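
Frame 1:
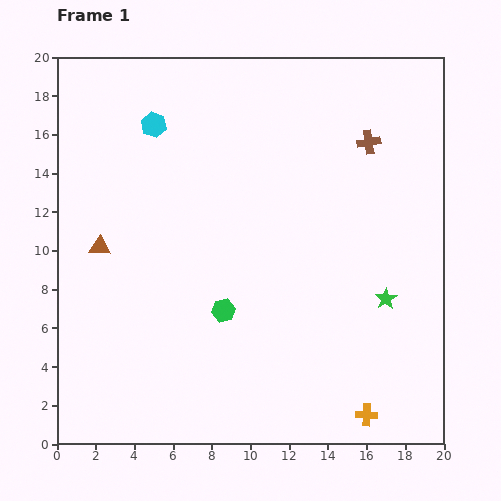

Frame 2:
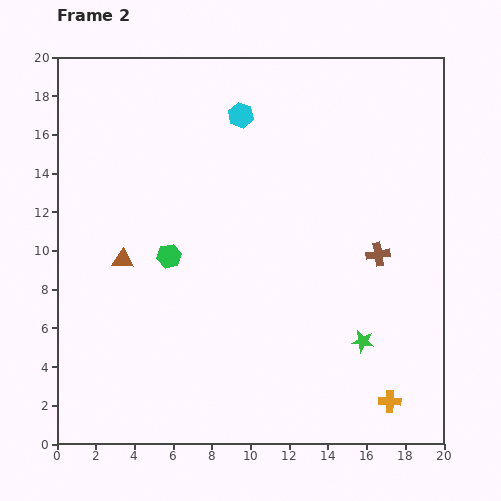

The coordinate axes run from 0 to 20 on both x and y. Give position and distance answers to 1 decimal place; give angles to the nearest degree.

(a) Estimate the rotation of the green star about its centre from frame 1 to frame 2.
30° counter-clockwise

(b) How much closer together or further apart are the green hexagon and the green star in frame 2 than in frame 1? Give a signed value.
+2.5

Distance in frame 1: 8.4. Distance in frame 2: 10.9.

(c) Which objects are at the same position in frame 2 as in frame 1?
none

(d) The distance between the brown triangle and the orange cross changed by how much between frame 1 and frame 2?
-0.7

Distance in frame 1: 16.3. Distance in frame 2: 15.6.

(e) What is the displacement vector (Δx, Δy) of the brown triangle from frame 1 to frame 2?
(1.2, -0.7)

The brown triangle was at (2.2, 10.2) in frame 1 and (3.4, 9.5) in frame 2.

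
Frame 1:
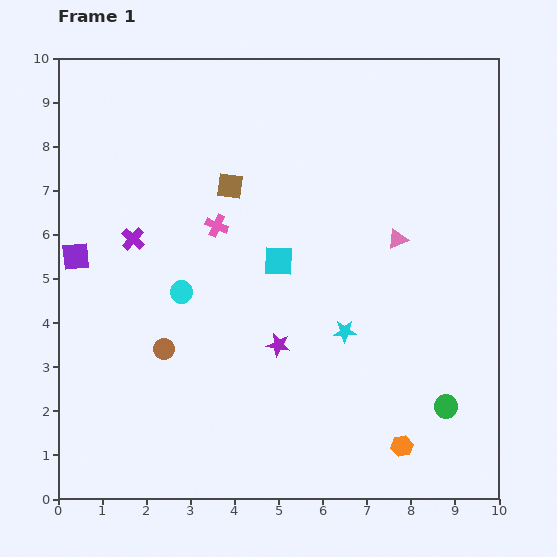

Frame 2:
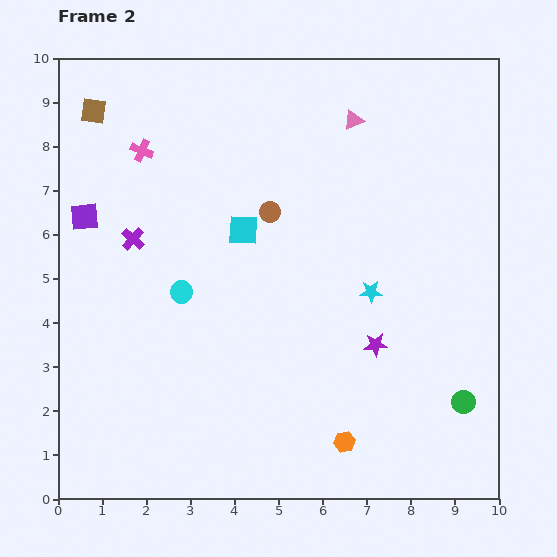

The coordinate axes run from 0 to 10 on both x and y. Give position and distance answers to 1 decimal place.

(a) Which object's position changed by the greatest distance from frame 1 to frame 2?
the brown circle

(moved 3.9; next 3.5)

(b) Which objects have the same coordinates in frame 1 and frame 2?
the cyan circle, the purple cross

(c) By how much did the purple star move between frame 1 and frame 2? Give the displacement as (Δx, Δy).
(2.2, 0.0)

The purple star was at (5.0, 3.5) in frame 1 and (7.2, 3.5) in frame 2.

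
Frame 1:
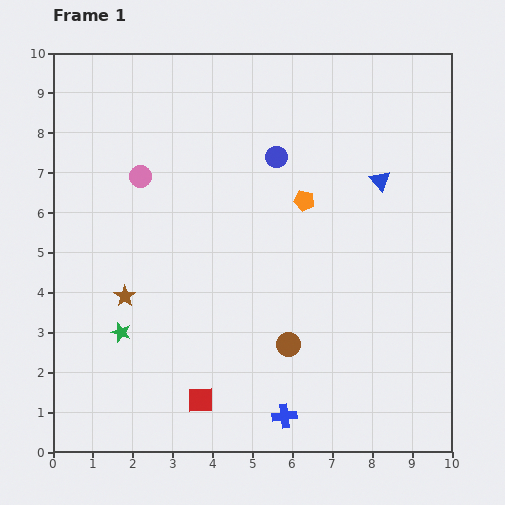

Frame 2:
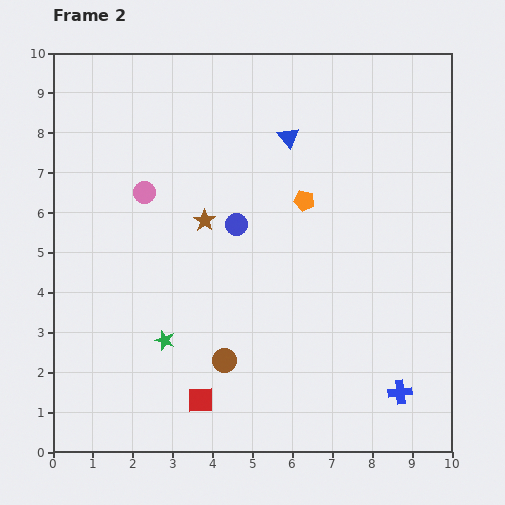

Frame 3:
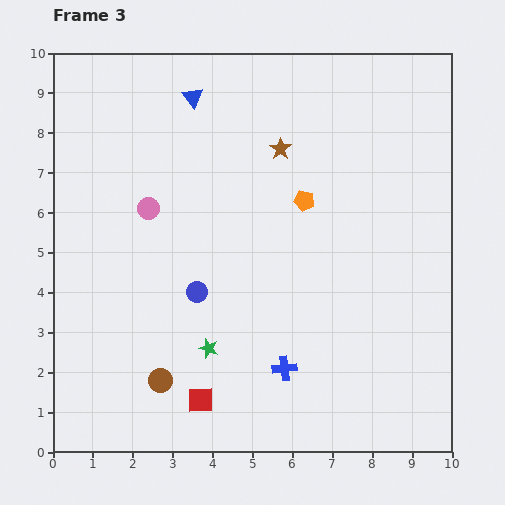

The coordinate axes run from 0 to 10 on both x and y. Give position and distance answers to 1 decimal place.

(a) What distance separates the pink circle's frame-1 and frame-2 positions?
0.4

The pink circle moved from (2.2, 6.9) to (2.3, 6.5), a distance of √(0.1² + 0.4²) ≈ 0.4.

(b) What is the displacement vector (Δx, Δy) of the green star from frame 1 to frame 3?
(2.2, -0.4)

The green star was at (1.7, 3.0) in frame 1 and (3.9, 2.6) in frame 3.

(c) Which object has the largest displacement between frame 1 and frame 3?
the brown star

(moved 5.4; next 5.1)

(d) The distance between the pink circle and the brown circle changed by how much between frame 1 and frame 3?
-1.3

Distance in frame 1: 5.6. Distance in frame 3: 4.3.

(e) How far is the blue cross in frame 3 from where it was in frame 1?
1.2

The blue cross moved from (5.8, 0.9) to (5.8, 2.1), a distance of √(0.0² + 1.2²) ≈ 1.2.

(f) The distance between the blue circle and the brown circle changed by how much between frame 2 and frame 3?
-1.0

Distance in frame 2: 3.4. Distance in frame 3: 2.4.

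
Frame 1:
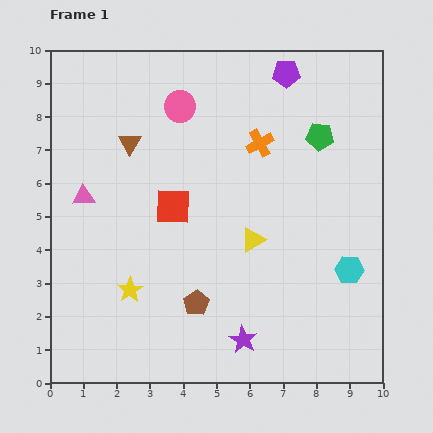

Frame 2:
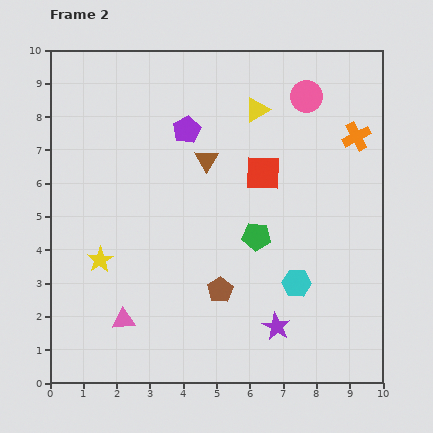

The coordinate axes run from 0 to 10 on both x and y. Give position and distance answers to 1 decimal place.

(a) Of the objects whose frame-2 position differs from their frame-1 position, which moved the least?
the brown pentagon

(moved 0.8)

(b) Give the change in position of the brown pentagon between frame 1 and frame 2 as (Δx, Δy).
(0.7, 0.4)

The brown pentagon was at (4.4, 2.4) in frame 1 and (5.1, 2.8) in frame 2.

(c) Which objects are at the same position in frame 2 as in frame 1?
none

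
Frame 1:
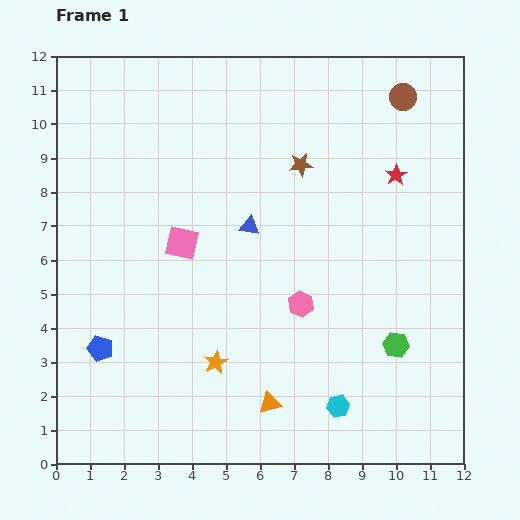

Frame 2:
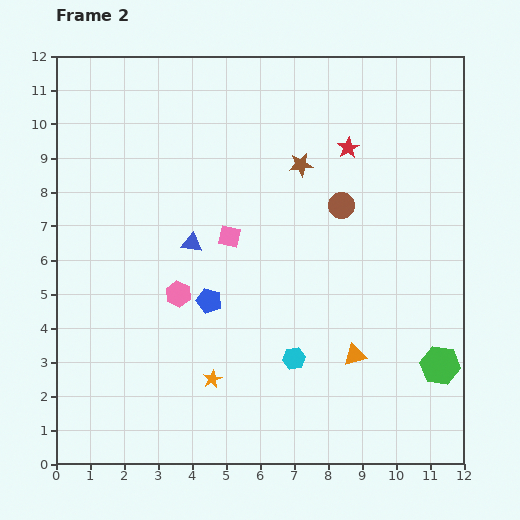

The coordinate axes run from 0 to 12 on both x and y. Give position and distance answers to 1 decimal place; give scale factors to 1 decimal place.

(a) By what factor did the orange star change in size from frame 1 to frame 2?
0.8×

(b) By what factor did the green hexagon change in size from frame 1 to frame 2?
1.5×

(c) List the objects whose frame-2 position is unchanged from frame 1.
the brown star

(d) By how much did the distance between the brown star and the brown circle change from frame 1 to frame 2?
-1.9

Distance in frame 1: 3.6. Distance in frame 2: 1.7.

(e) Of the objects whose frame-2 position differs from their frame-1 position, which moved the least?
the orange star

(moved 0.5)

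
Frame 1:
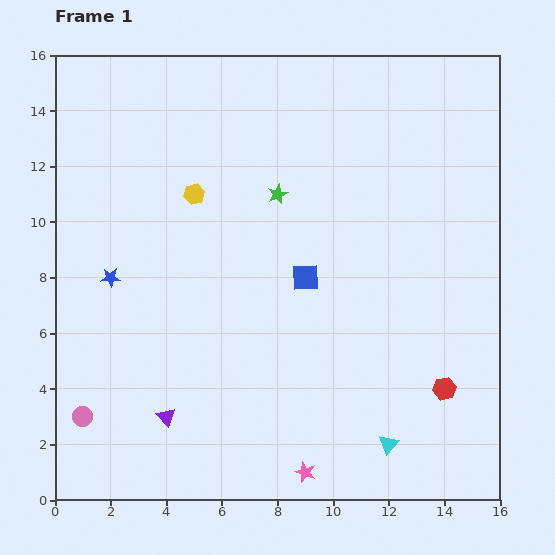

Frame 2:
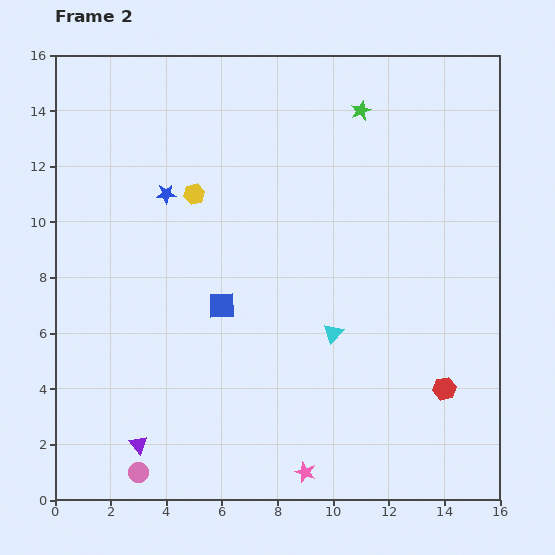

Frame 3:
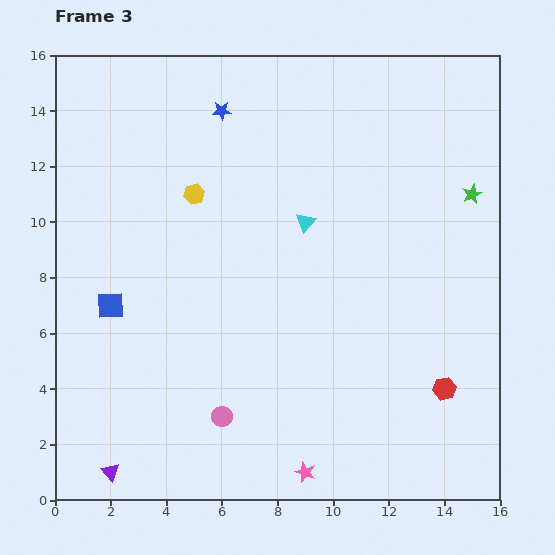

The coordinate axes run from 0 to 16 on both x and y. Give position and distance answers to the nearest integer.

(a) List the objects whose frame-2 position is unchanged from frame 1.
the yellow hexagon, the pink star, the red hexagon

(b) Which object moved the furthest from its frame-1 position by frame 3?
the cyan triangle

(moved 9; next 7)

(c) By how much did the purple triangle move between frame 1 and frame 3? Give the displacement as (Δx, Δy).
(-2, -2)

The purple triangle was at (4, 3) in frame 1 and (2, 1) in frame 3.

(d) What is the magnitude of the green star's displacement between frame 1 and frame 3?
7

The green star moved from (8, 11) to (15, 11), a distance of √(7² + 0²) ≈ 7.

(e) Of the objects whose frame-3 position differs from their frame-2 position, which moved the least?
the purple triangle

(moved 1)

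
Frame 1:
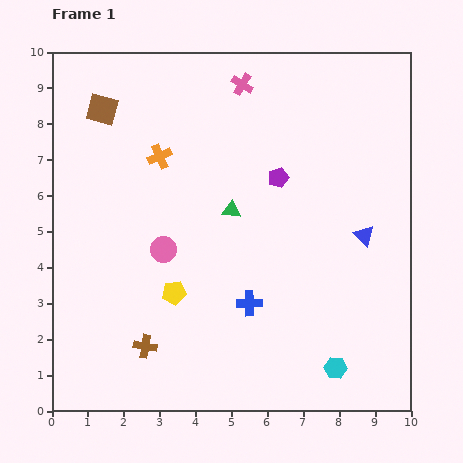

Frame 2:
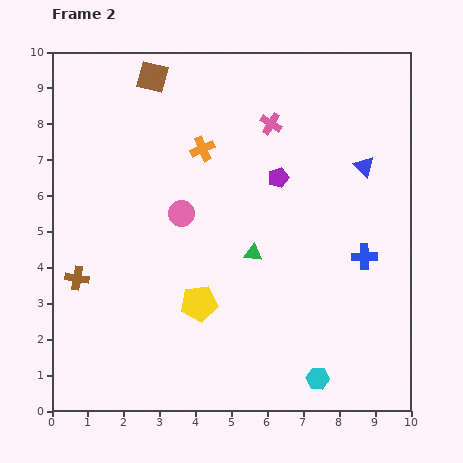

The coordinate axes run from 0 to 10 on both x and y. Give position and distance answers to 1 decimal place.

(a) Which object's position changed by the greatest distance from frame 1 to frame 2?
the blue cross

(moved 3.5; next 2.7)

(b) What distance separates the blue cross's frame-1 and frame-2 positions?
3.5

The blue cross moved from (5.5, 3.0) to (8.7, 4.3), a distance of √(3.2² + 1.3²) ≈ 3.5.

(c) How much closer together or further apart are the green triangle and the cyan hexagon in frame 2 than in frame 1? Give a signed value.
-1.4

Distance in frame 1: 5.3. Distance in frame 2: 3.9.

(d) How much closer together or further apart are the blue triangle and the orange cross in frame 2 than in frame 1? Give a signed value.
-1.6

Distance in frame 1: 6.1. Distance in frame 2: 4.5.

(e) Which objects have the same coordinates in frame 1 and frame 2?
the purple pentagon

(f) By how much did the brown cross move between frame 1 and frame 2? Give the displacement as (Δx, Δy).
(-1.9, 1.9)

The brown cross was at (2.6, 1.8) in frame 1 and (0.7, 3.7) in frame 2.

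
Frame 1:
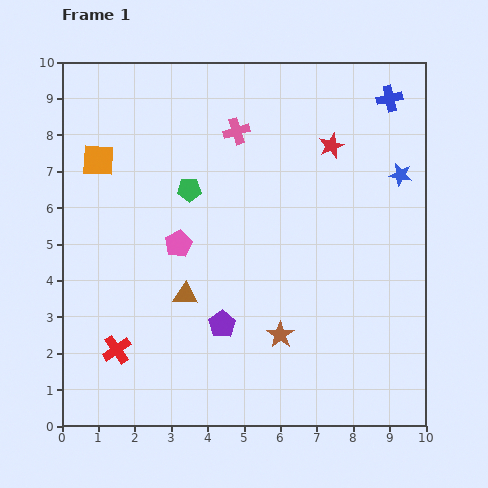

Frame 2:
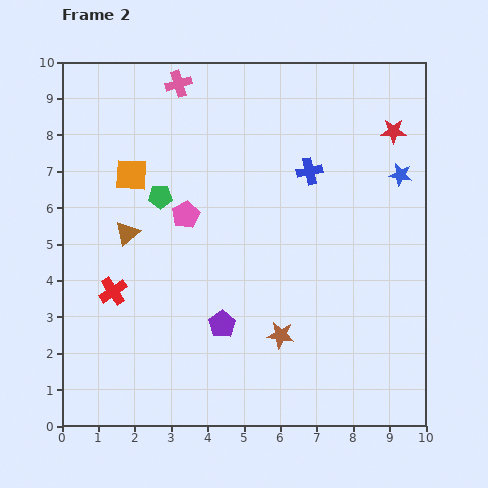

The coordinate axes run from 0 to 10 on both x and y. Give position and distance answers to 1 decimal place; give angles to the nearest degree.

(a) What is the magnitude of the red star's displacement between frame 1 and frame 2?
1.7

The red star moved from (7.4, 7.7) to (9.1, 8.1), a distance of √(1.7² + 0.4²) ≈ 1.7.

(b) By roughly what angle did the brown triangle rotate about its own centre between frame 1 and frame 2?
44° counter-clockwise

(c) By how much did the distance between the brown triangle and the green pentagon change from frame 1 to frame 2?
-1.6

Distance in frame 1: 2.9. Distance in frame 2: 1.3.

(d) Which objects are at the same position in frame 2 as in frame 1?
the purple pentagon, the blue star, the brown star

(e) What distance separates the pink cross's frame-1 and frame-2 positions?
2.1

The pink cross moved from (4.8, 8.1) to (3.2, 9.4), a distance of √(1.6² + 1.3²) ≈ 2.1.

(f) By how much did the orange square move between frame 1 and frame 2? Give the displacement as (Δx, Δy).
(0.9, -0.4)

The orange square was at (1.0, 7.3) in frame 1 and (1.9, 6.9) in frame 2.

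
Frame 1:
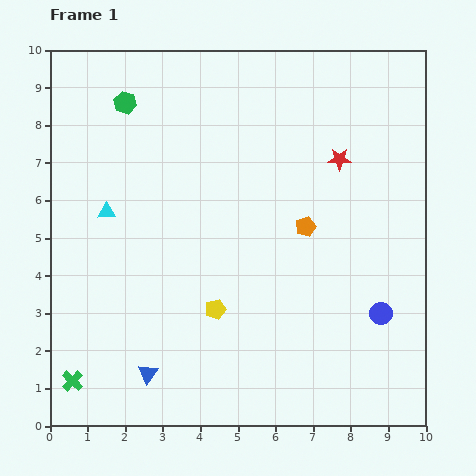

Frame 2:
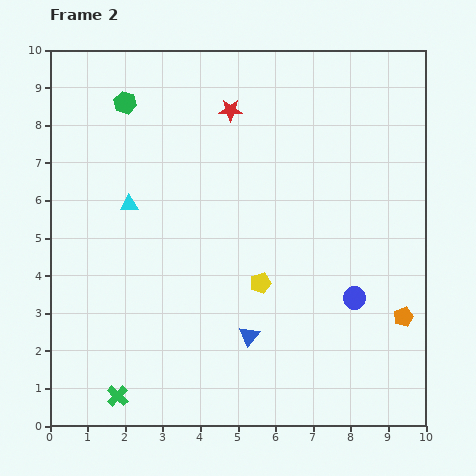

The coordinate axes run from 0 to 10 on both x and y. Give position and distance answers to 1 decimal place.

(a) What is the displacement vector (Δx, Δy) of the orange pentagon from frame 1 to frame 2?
(2.6, -2.4)

The orange pentagon was at (6.8, 5.3) in frame 1 and (9.4, 2.9) in frame 2.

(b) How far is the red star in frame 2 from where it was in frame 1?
3.2

The red star moved from (7.7, 7.1) to (4.8, 8.4), a distance of √(2.9² + 1.3²) ≈ 3.2.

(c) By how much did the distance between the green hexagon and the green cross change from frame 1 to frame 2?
+0.3

Distance in frame 1: 7.5. Distance in frame 2: 7.8.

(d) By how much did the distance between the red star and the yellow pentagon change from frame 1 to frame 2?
-0.5

Distance in frame 1: 5.2. Distance in frame 2: 4.7.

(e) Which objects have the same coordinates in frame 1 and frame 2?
the green hexagon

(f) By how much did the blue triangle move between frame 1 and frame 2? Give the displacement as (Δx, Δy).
(2.7, 1.0)

The blue triangle was at (2.6, 1.4) in frame 1 and (5.3, 2.4) in frame 2.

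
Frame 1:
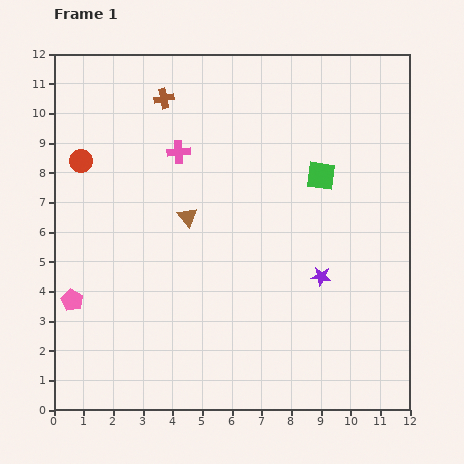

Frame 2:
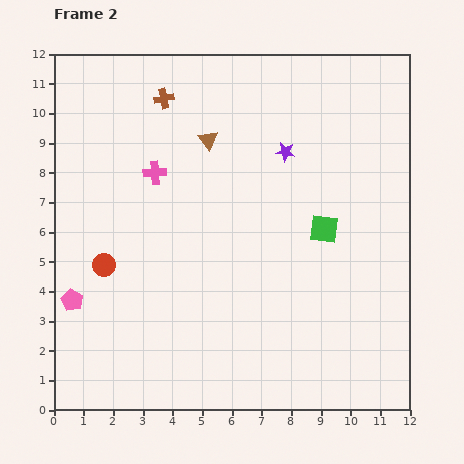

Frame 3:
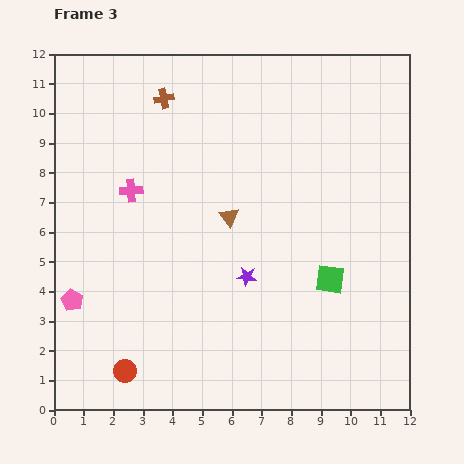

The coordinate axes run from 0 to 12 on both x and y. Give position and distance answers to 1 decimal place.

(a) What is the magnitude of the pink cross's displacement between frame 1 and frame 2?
1.1

The pink cross moved from (4.2, 8.7) to (3.4, 8.0), a distance of √(0.8² + 0.7²) ≈ 1.1.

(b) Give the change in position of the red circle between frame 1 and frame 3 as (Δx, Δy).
(1.5, -7.1)

The red circle was at (0.9, 8.4) in frame 1 and (2.4, 1.3) in frame 3.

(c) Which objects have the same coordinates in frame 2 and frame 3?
the pink pentagon, the brown cross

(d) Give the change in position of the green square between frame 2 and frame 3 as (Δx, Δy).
(0.2, -1.7)

The green square was at (9.1, 6.1) in frame 2 and (9.3, 4.4) in frame 3.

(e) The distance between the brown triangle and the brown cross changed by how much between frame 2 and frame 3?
+2.5

Distance in frame 2: 2.1. Distance in frame 3: 4.6.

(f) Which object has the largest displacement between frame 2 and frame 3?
the purple star

(moved 4.4; next 3.7)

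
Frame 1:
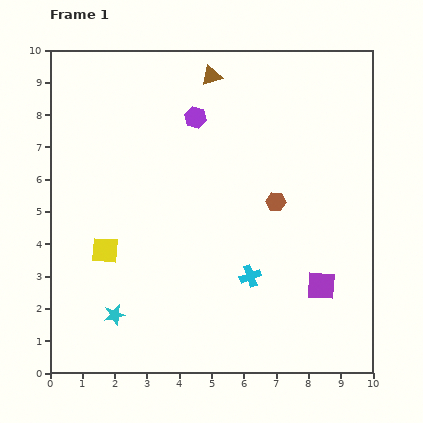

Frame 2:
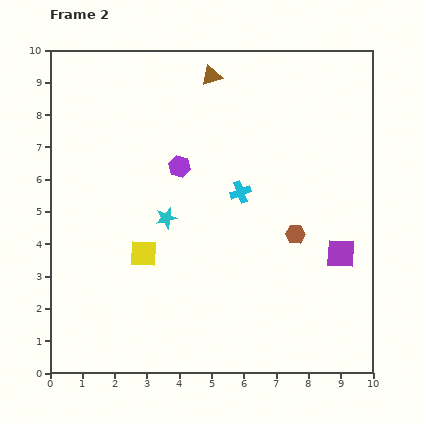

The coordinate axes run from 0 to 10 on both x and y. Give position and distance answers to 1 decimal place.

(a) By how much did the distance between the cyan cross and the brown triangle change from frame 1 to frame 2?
-2.6

Distance in frame 1: 6.3. Distance in frame 2: 3.7.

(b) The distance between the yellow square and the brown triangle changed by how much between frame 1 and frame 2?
-0.4

Distance in frame 1: 6.3. Distance in frame 2: 5.9.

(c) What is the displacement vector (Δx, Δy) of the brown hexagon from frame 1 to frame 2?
(0.6, -1.0)

The brown hexagon was at (7.0, 5.3) in frame 1 and (7.6, 4.3) in frame 2.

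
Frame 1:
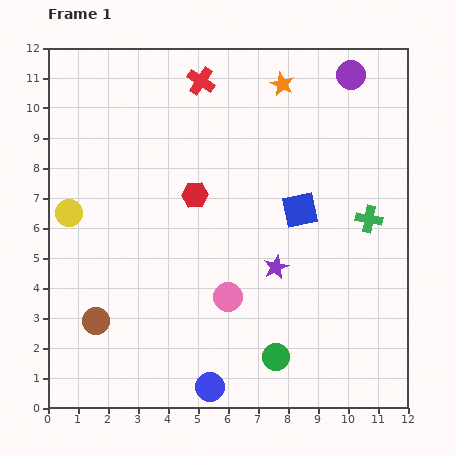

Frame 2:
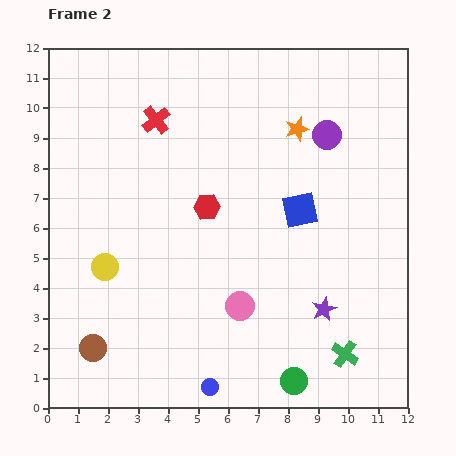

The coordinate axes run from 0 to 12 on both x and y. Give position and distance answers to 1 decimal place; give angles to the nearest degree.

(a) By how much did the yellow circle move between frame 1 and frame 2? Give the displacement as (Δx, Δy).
(1.2, -1.8)

The yellow circle was at (0.7, 6.5) in frame 1 and (1.9, 4.7) in frame 2.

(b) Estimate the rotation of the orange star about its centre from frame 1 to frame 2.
31° clockwise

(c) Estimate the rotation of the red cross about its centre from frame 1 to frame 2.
19° clockwise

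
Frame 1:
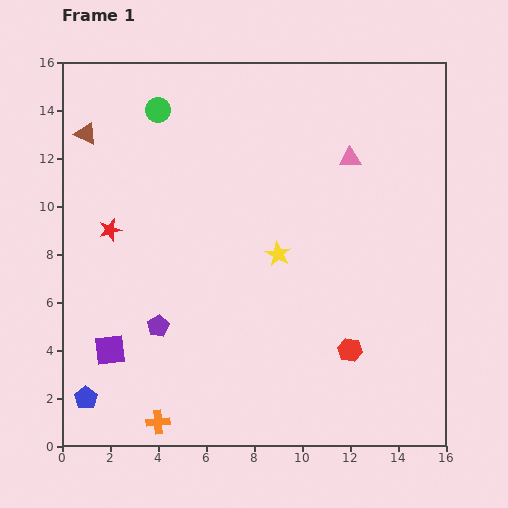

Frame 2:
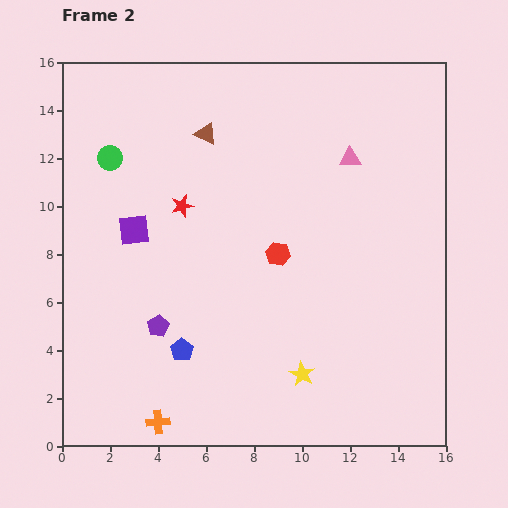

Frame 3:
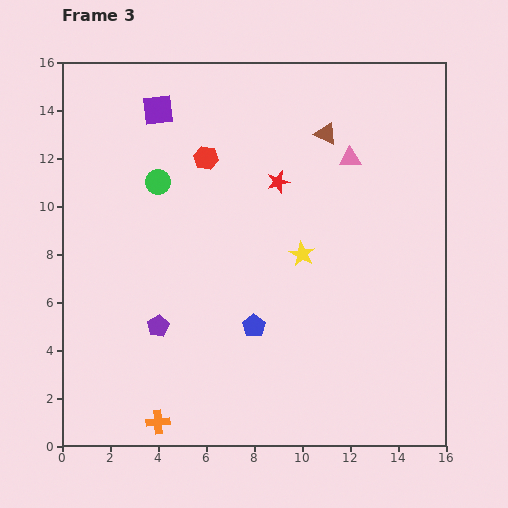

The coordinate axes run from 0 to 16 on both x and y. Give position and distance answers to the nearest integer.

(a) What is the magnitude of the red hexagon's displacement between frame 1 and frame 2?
5

The red hexagon moved from (12, 4) to (9, 8), a distance of √(3² + 4²) ≈ 5.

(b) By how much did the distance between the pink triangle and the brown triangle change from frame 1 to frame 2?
-5

Distance in frame 1: 11. Distance in frame 2: 6.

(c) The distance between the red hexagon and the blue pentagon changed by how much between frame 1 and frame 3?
-4

Distance in frame 1: 11. Distance in frame 3: 7.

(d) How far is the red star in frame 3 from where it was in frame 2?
4

The red star moved from (5, 10) to (9, 11), a distance of √(4² + 1²) ≈ 4.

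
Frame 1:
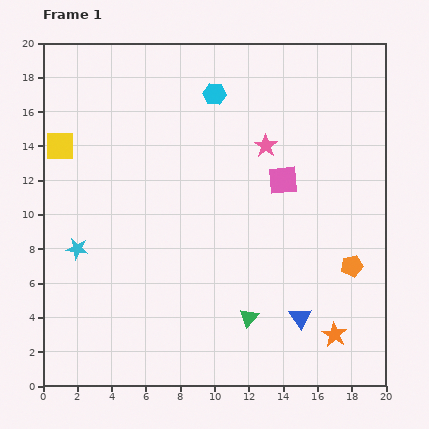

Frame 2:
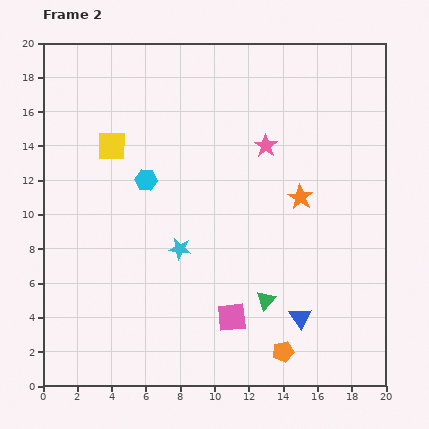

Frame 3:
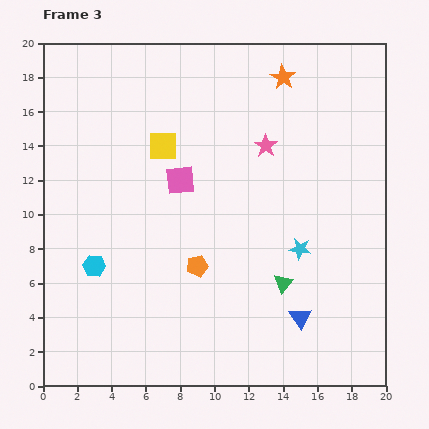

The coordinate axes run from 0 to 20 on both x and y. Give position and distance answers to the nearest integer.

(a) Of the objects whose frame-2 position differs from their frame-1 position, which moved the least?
the green triangle

(moved 1)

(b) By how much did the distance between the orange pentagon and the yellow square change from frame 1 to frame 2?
-2

Distance in frame 1: 18. Distance in frame 2: 16.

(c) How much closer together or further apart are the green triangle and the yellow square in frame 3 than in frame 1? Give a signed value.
-4

Distance in frame 1: 15. Distance in frame 3: 11.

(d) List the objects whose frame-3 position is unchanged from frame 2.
the pink star, the blue triangle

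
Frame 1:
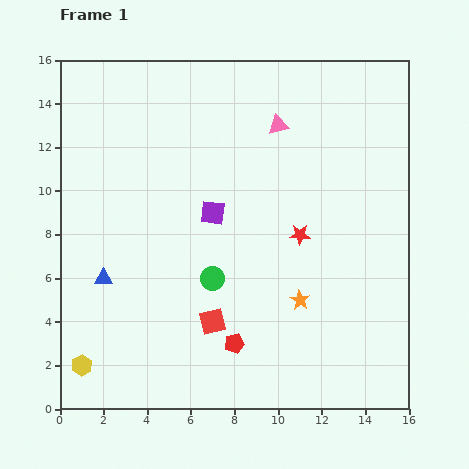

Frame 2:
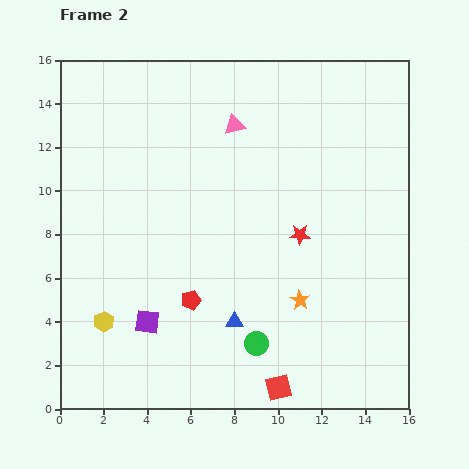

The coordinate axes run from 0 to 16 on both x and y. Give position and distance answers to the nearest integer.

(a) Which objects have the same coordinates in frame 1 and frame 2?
the orange star, the red star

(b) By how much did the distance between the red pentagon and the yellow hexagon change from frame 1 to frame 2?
-3

Distance in frame 1: 7. Distance in frame 2: 4.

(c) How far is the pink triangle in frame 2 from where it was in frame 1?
2

The pink triangle moved from (10, 13) to (8, 13), a distance of √(2² + 0²) ≈ 2.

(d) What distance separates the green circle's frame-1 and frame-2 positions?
4

The green circle moved from (7, 6) to (9, 3), a distance of √(2² + 3²) ≈ 4.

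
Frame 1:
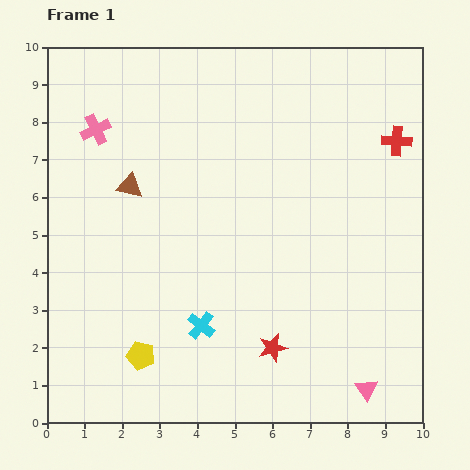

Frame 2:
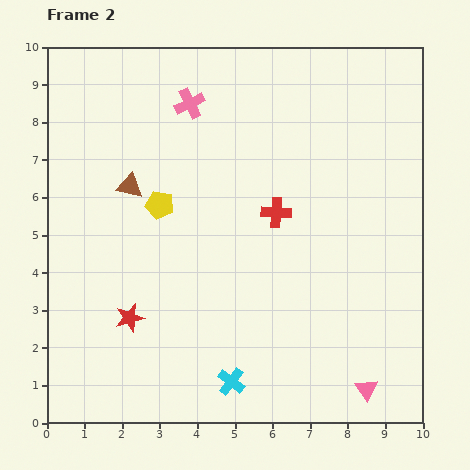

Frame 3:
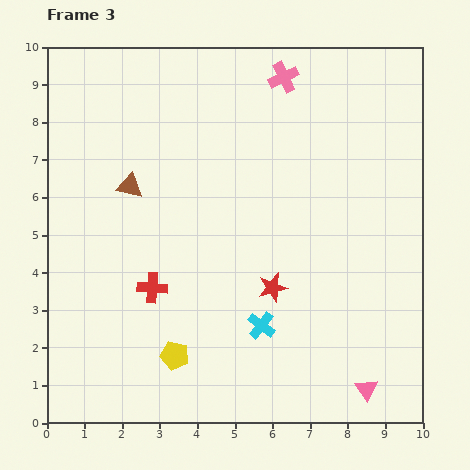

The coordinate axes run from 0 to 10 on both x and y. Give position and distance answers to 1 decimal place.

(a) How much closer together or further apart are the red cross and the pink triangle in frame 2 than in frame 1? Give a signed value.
-1.3

Distance in frame 1: 6.6. Distance in frame 2: 5.3.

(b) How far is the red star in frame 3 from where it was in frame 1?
1.6

The red star moved from (6.0, 2.0) to (6.0, 3.6), a distance of √(0.0² + 1.6²) ≈ 1.6.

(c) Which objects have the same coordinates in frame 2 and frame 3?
the brown triangle, the pink triangle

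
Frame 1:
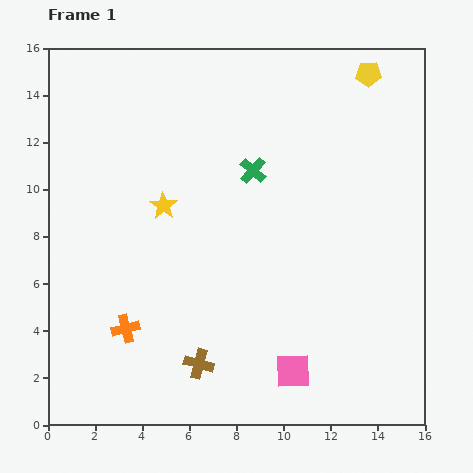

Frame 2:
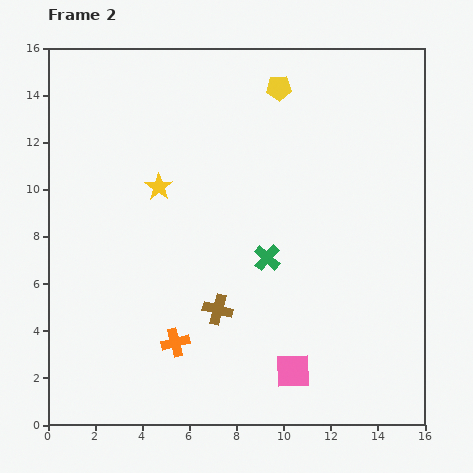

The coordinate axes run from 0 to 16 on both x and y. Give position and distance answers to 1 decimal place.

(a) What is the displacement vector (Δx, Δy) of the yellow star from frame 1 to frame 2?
(-0.2, 0.8)

The yellow star was at (4.9, 9.3) in frame 1 and (4.7, 10.1) in frame 2.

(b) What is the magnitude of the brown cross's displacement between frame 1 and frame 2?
2.4

The brown cross moved from (6.4, 2.6) to (7.2, 4.9), a distance of √(0.8² + 2.3²) ≈ 2.4.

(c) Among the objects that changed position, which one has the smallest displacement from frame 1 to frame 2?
the yellow star

(moved 0.8)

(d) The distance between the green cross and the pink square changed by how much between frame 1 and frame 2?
-3.8

Distance in frame 1: 8.7. Distance in frame 2: 4.9.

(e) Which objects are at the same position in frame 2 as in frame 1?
the pink square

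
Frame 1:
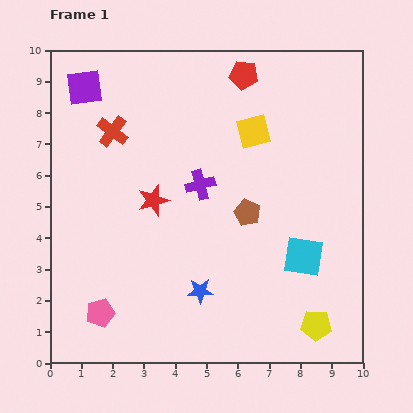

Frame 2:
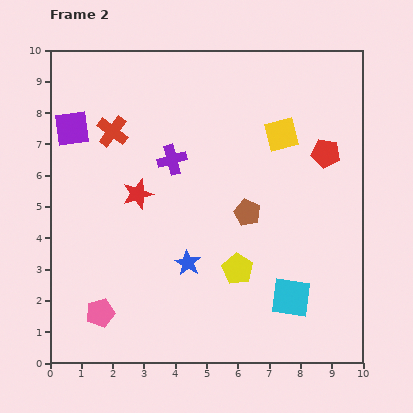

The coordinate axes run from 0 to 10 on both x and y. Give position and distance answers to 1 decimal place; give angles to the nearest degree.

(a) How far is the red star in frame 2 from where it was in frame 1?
0.5

The red star moved from (3.3, 5.2) to (2.8, 5.4), a distance of √(0.5² + 0.2²) ≈ 0.5.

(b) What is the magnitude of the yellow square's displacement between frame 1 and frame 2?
0.9

The yellow square moved from (6.5, 7.4) to (7.4, 7.3), a distance of √(0.9² + 0.1²) ≈ 0.9.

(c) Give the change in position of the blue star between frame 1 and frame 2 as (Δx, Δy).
(-0.4, 0.9)

The blue star was at (4.8, 2.3) in frame 1 and (4.4, 3.2) in frame 2.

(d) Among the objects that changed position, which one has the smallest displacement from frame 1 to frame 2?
the red star

(moved 0.5)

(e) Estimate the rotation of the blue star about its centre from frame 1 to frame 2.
31° clockwise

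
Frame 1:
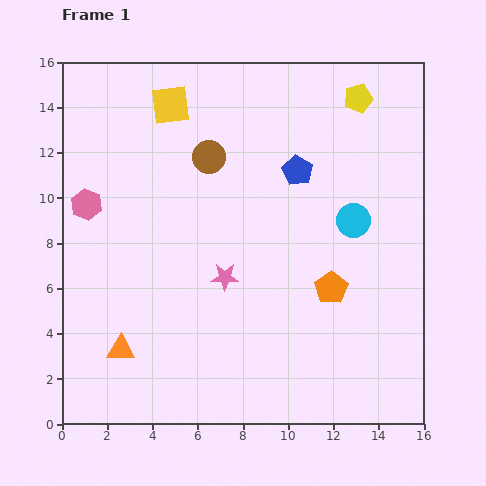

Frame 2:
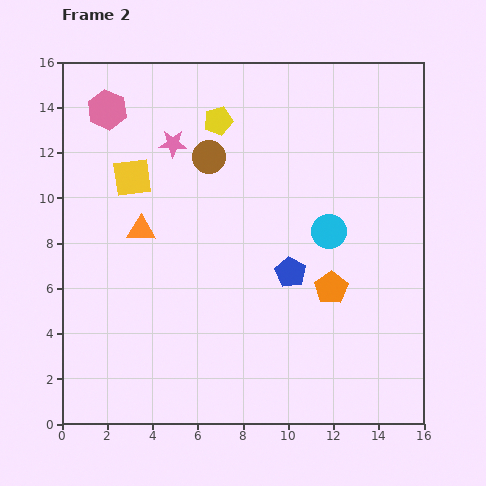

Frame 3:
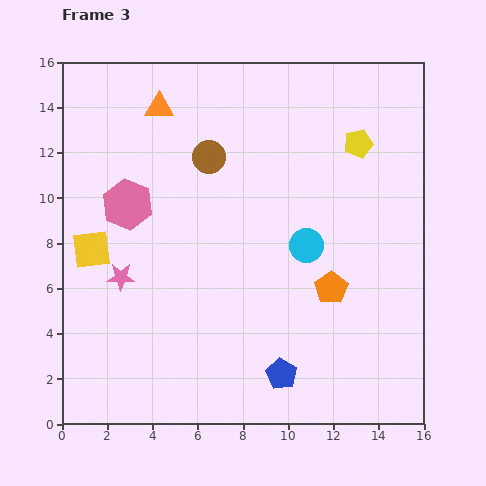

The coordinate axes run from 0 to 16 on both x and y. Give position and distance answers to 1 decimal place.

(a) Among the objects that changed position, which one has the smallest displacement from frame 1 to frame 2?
the cyan circle

(moved 1.2)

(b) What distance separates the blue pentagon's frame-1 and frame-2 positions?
4.5

The blue pentagon moved from (10.4, 11.2) to (10.1, 6.7), a distance of √(0.3² + 4.5²) ≈ 4.5.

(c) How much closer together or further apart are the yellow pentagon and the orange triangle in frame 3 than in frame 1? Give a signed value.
-6.4

Distance in frame 1: 15.3. Distance in frame 3: 8.9.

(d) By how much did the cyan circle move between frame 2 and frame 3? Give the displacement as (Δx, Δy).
(-1.0, -0.6)

The cyan circle was at (11.8, 8.5) in frame 2 and (10.8, 7.9) in frame 3.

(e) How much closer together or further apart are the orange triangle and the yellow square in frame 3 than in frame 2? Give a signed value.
+4.7

Distance in frame 2: 2.3. Distance in frame 3: 7.0.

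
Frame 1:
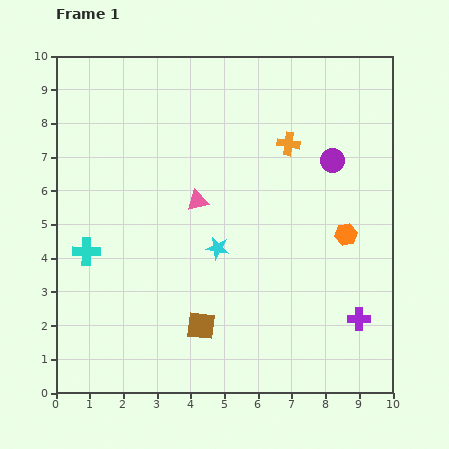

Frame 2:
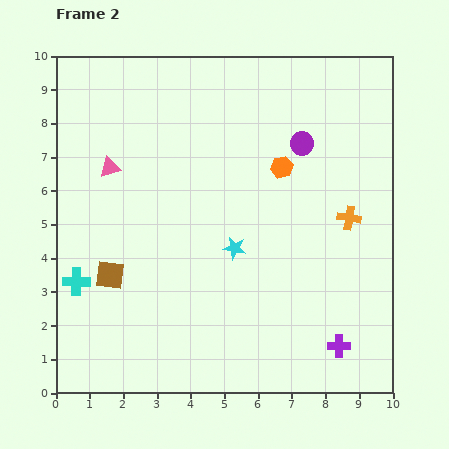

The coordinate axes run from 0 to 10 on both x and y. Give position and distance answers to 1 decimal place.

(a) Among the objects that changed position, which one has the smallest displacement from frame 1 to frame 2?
the cyan star

(moved 0.5)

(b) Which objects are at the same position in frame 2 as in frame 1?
none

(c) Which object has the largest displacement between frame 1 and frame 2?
the brown square

(moved 3.1; next 2.8)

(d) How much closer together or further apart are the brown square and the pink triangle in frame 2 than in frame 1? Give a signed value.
-0.5

Distance in frame 1: 3.7. Distance in frame 2: 3.2.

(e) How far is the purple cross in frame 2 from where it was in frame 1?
1.0

The purple cross moved from (9.0, 2.2) to (8.4, 1.4), a distance of √(0.6² + 0.8²) ≈ 1.0.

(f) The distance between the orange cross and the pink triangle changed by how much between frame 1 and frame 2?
+4.1

Distance in frame 1: 3.2. Distance in frame 2: 7.3.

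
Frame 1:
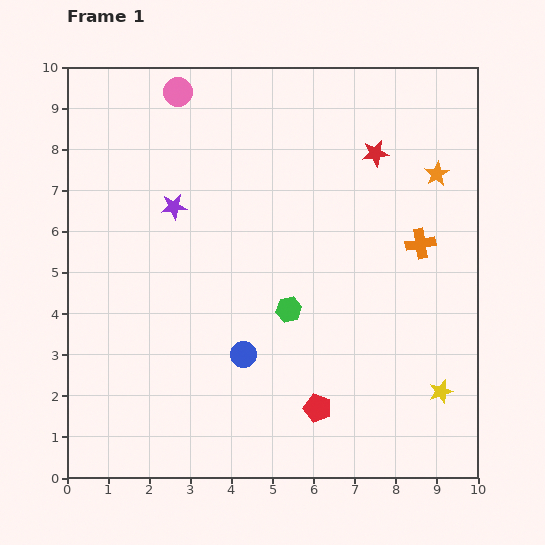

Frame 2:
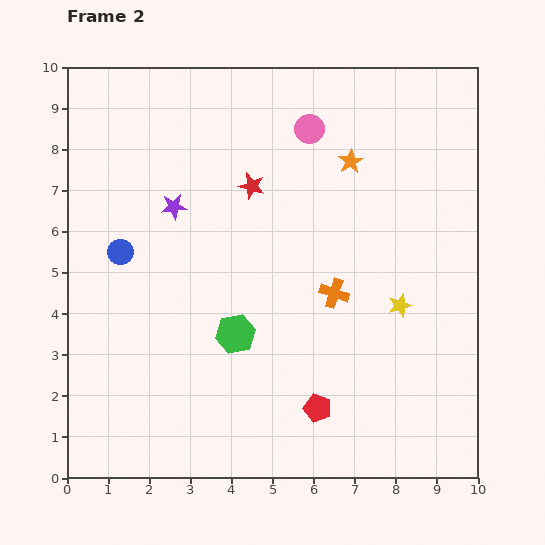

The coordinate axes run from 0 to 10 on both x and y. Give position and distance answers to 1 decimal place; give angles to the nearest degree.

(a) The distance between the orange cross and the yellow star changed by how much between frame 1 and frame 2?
-2.0

Distance in frame 1: 3.6. Distance in frame 2: 1.6.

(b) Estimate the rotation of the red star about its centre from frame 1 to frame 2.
25° clockwise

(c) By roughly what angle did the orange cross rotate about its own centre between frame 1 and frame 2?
29° clockwise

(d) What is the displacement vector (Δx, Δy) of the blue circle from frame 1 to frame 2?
(-3.0, 2.5)

The blue circle was at (4.3, 3.0) in frame 1 and (1.3, 5.5) in frame 2.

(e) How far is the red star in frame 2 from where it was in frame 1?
3.1

The red star moved from (7.5, 7.9) to (4.5, 7.1), a distance of √(3.0² + 0.8²) ≈ 3.1.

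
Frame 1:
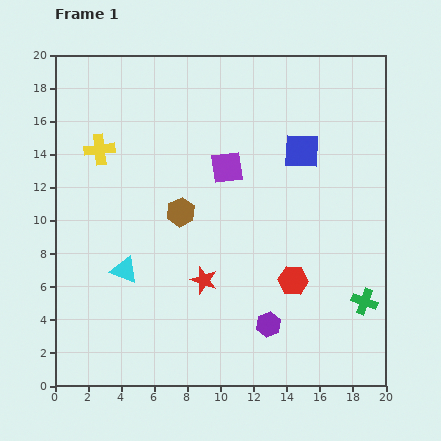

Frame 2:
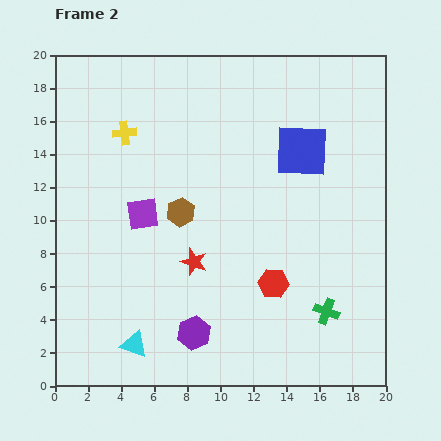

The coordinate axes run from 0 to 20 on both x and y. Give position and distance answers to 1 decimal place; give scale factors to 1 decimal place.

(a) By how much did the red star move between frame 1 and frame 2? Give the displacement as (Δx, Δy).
(-0.6, 1.1)

The red star was at (9.0, 6.4) in frame 1 and (8.4, 7.5) in frame 2.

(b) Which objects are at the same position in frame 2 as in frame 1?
the brown hexagon, the blue square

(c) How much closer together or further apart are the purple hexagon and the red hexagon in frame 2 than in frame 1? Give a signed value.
+2.6

Distance in frame 1: 3.1. Distance in frame 2: 5.7.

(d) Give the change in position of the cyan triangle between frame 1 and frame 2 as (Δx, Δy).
(0.6, -4.5)

The cyan triangle was at (4.2, 7.0) in frame 1 and (4.8, 2.5) in frame 2.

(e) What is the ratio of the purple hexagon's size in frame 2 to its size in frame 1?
1.3×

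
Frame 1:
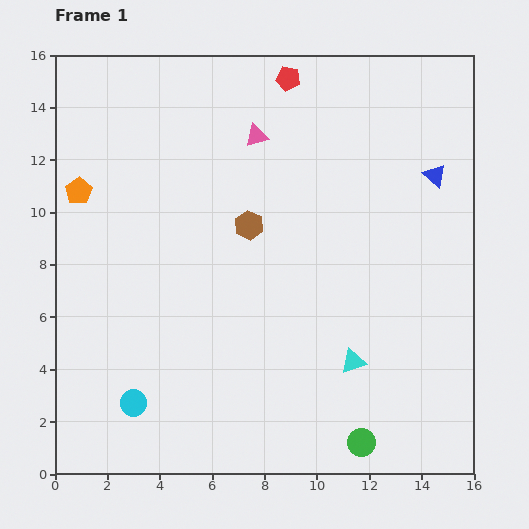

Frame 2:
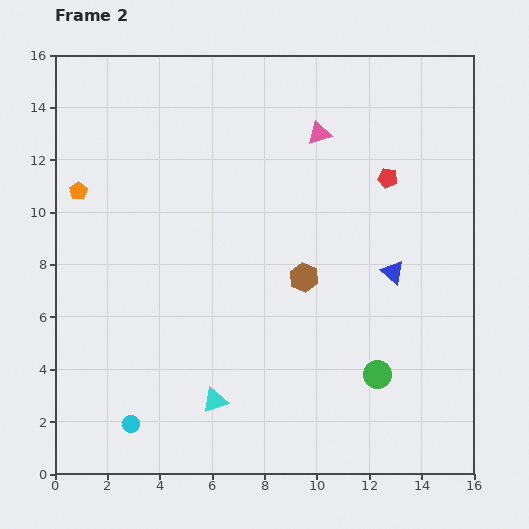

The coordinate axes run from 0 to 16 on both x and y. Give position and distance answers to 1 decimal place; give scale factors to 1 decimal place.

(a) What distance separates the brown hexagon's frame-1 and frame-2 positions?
2.9

The brown hexagon moved from (7.4, 9.5) to (9.5, 7.5), a distance of √(2.1² + 2.0²) ≈ 2.9.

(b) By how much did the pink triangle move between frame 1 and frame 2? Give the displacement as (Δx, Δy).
(2.4, 0.1)

The pink triangle was at (7.7, 12.9) in frame 1 and (10.1, 13.0) in frame 2.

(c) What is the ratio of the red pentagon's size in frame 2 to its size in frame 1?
0.8×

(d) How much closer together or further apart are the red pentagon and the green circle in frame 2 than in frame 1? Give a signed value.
-6.7

Distance in frame 1: 14.2. Distance in frame 2: 7.5.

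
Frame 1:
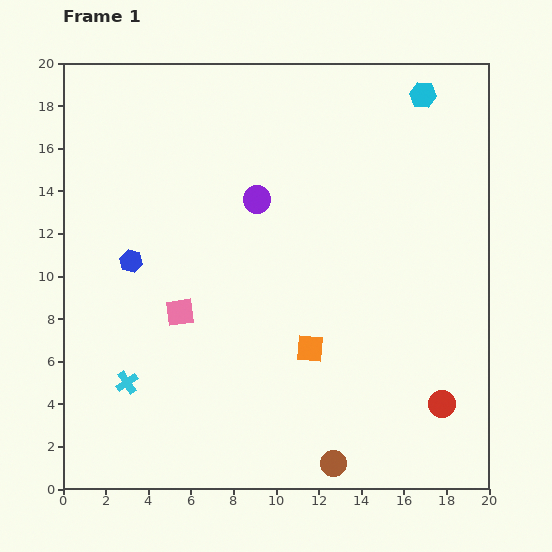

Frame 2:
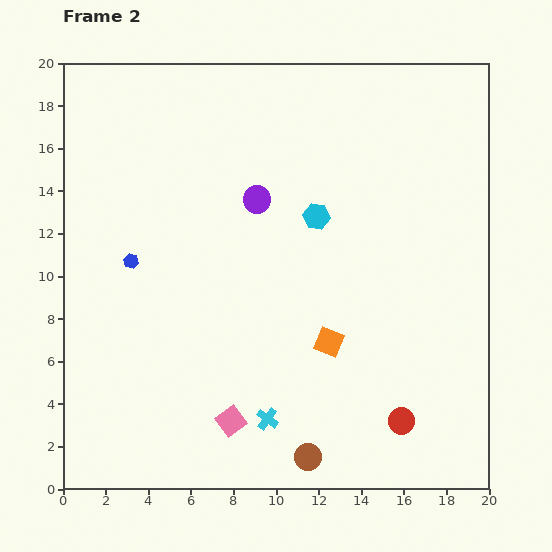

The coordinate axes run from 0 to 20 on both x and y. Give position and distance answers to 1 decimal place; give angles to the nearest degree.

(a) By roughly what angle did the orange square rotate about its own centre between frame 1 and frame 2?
17° clockwise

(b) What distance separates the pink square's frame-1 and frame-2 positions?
5.6

The pink square moved from (5.5, 8.3) to (7.9, 3.2), a distance of √(2.4² + 5.1²) ≈ 5.6.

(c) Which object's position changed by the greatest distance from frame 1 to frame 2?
the cyan hexagon

(moved 7.6; next 6.8)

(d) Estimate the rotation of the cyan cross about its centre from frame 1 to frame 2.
21° counter-clockwise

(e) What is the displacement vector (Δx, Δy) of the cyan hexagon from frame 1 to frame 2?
(-5.0, -5.7)

The cyan hexagon was at (16.9, 18.5) in frame 1 and (11.9, 12.8) in frame 2.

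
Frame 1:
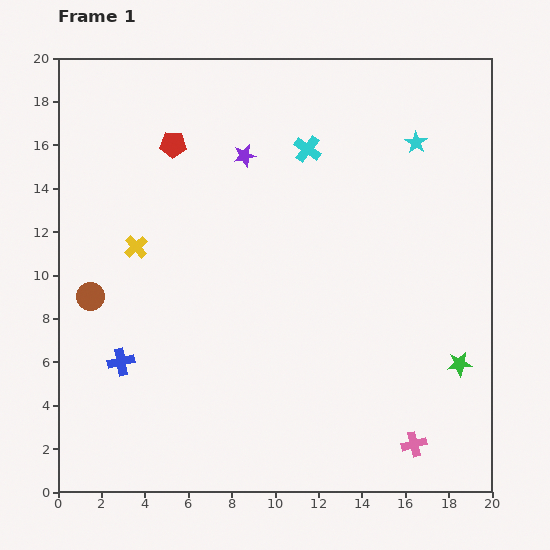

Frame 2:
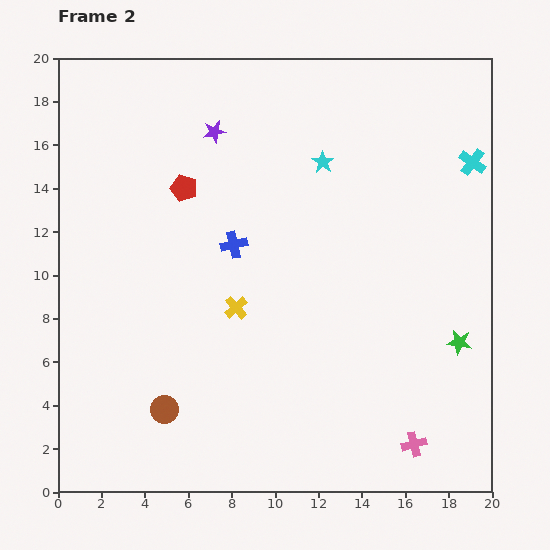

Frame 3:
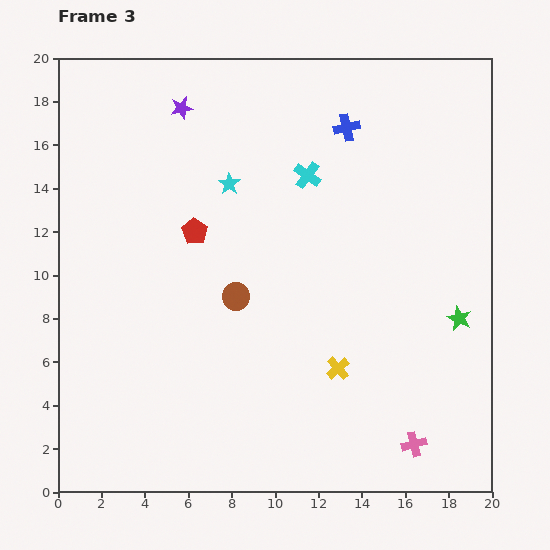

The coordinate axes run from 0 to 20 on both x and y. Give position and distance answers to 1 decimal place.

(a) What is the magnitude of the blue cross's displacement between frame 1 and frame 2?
7.5

The blue cross moved from (2.9, 6.0) to (8.1, 11.4), a distance of √(5.2² + 5.4²) ≈ 7.5.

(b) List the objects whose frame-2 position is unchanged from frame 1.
the pink cross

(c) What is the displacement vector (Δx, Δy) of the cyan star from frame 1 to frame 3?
(-8.6, -1.9)

The cyan star was at (16.5, 16.1) in frame 1 and (7.9, 14.2) in frame 3.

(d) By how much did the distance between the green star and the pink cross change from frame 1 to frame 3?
+1.9

Distance in frame 1: 4.3. Distance in frame 3: 6.2.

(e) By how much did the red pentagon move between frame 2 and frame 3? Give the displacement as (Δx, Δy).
(0.5, -2.0)

The red pentagon was at (5.8, 14.0) in frame 2 and (6.3, 12.0) in frame 3.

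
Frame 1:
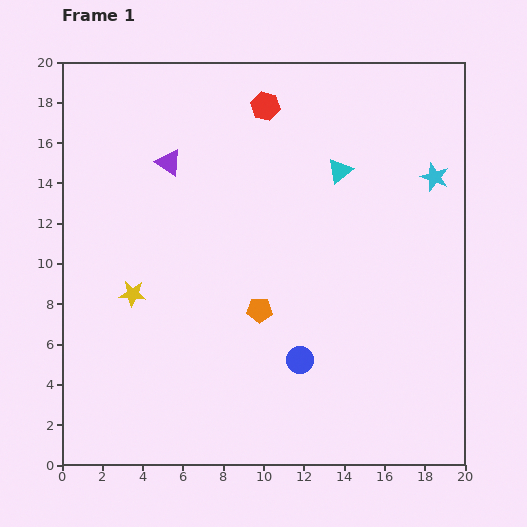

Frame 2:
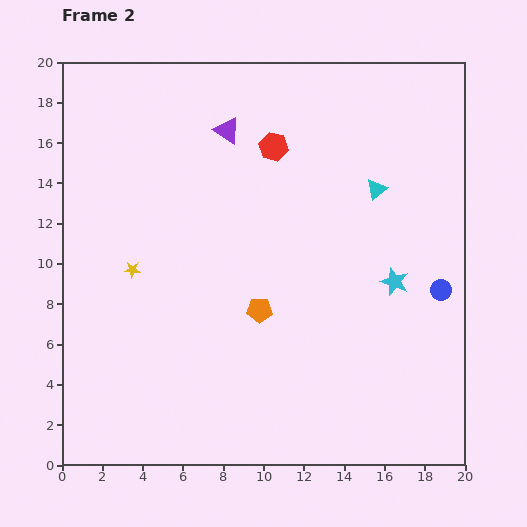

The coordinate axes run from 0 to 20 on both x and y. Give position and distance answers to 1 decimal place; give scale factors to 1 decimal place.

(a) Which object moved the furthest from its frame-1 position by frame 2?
the blue circle

(moved 7.8; next 5.6)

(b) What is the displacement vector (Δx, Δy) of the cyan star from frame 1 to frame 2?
(-2.0, -5.2)

The cyan star was at (18.5, 14.3) in frame 1 and (16.5, 9.1) in frame 2.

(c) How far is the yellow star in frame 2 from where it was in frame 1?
1.2

The yellow star moved from (3.5, 8.5) to (3.5, 9.7), a distance of √(0.0² + 1.2²) ≈ 1.2.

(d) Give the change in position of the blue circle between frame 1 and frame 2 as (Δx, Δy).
(7.0, 3.5)

The blue circle was at (11.8, 5.2) in frame 1 and (18.8, 8.7) in frame 2.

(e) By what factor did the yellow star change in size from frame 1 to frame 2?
0.6×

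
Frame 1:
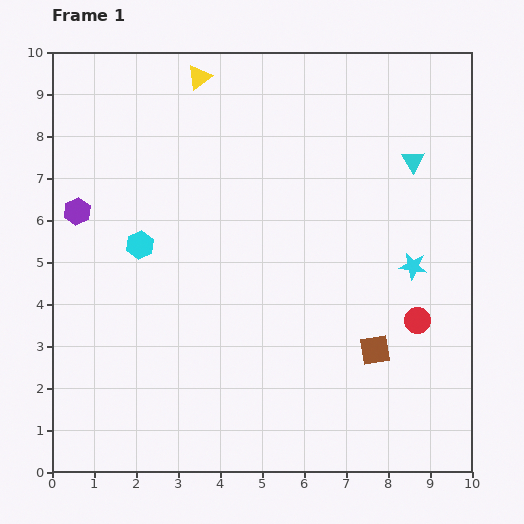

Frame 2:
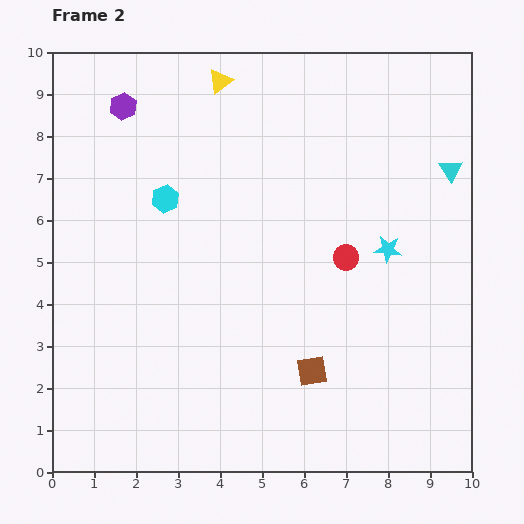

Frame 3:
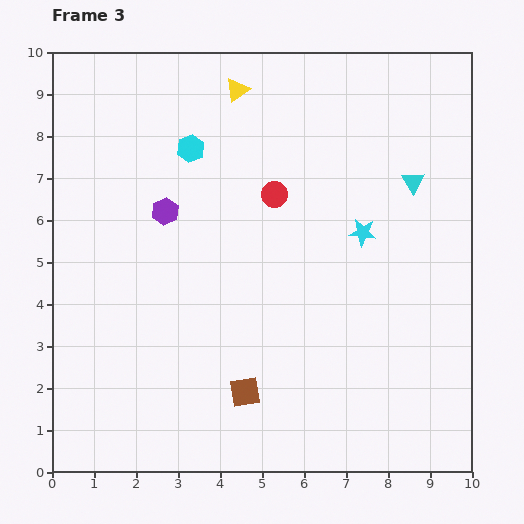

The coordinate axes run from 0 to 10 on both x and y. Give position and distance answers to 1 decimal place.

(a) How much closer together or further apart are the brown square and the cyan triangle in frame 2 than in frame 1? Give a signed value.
+1.2

Distance in frame 1: 4.6. Distance in frame 2: 5.8.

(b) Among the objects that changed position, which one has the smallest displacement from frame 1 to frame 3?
the cyan triangle

(moved 0.5)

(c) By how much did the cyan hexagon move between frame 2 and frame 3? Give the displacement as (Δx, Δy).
(0.6, 1.2)

The cyan hexagon was at (2.7, 6.5) in frame 2 and (3.3, 7.7) in frame 3.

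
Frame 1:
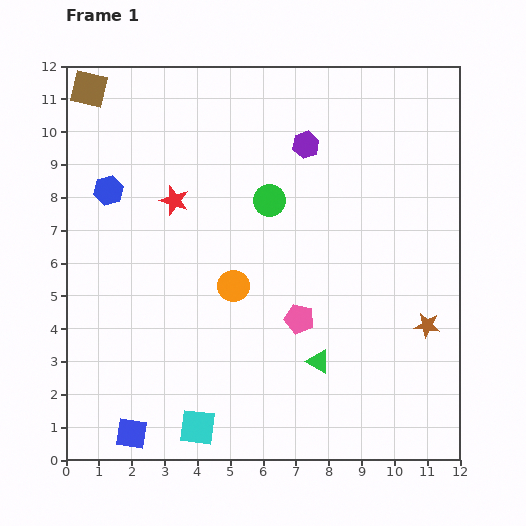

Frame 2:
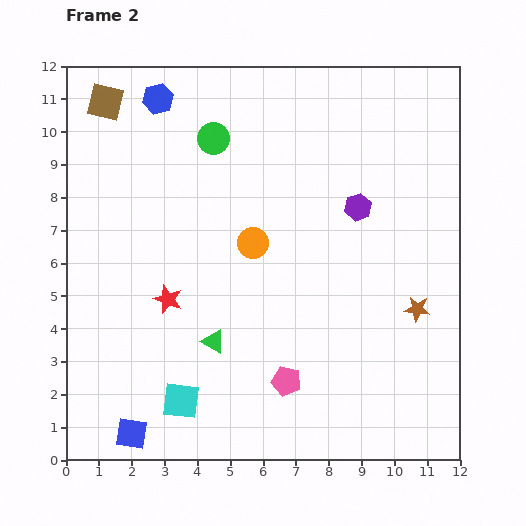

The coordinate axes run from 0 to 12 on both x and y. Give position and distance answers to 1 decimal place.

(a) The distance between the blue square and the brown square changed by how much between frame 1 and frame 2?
-0.5

Distance in frame 1: 10.6. Distance in frame 2: 10.1.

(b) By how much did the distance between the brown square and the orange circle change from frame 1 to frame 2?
-1.2

Distance in frame 1: 7.4. Distance in frame 2: 6.2.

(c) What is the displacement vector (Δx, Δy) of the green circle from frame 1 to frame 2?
(-1.7, 1.9)

The green circle was at (6.2, 7.9) in frame 1 and (4.5, 9.8) in frame 2.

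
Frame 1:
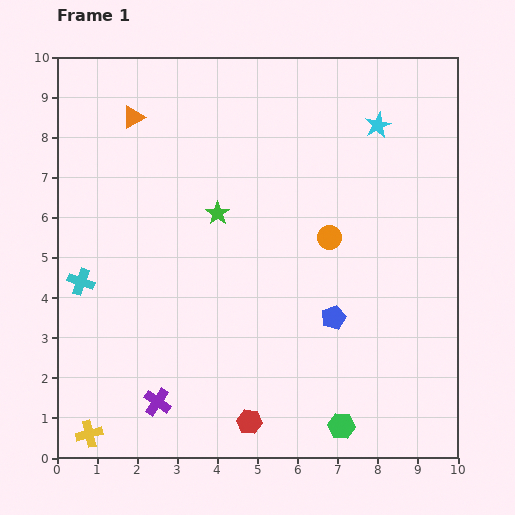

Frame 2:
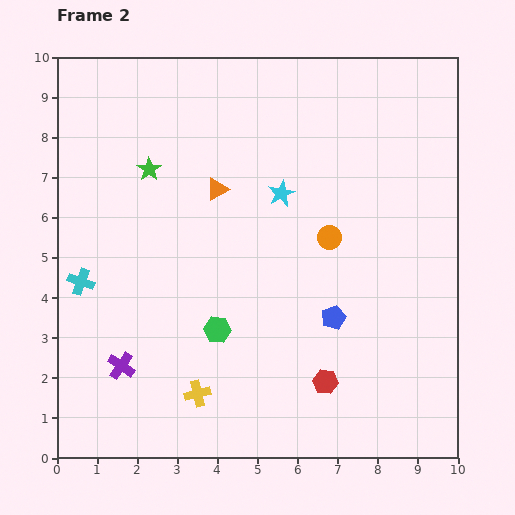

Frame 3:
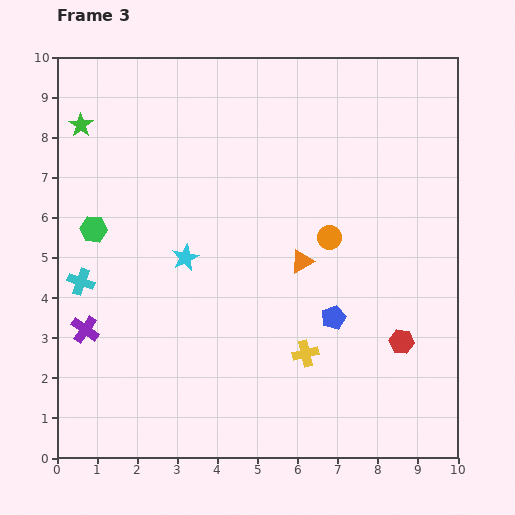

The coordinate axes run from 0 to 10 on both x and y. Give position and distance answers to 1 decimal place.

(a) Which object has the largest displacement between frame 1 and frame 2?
the green hexagon

(moved 3.9; next 2.9)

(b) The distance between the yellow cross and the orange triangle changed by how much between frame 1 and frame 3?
-5.7

Distance in frame 1: 8.0. Distance in frame 3: 2.3.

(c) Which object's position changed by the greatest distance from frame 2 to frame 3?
the green hexagon

(moved 4.0; next 2.9)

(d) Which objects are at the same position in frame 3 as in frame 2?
the cyan cross, the blue pentagon, the orange circle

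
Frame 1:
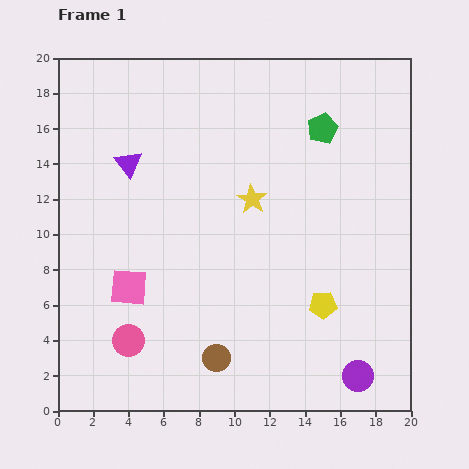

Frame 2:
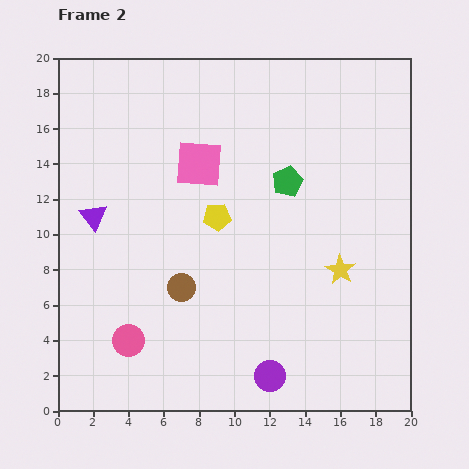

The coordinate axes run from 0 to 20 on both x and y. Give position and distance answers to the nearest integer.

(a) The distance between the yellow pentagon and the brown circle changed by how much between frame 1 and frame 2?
-3

Distance in frame 1: 7. Distance in frame 2: 4.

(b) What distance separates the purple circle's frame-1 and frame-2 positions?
5

The purple circle moved from (17, 2) to (12, 2), a distance of √(5² + 0²) ≈ 5.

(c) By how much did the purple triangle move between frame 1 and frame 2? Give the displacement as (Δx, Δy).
(-2, -3)

The purple triangle was at (4, 14) in frame 1 and (2, 11) in frame 2.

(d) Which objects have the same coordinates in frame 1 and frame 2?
the pink circle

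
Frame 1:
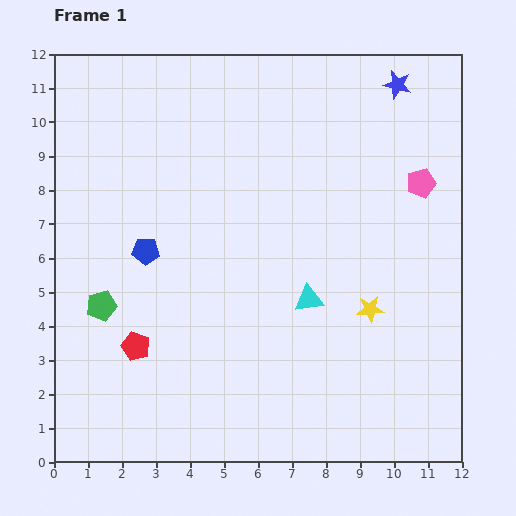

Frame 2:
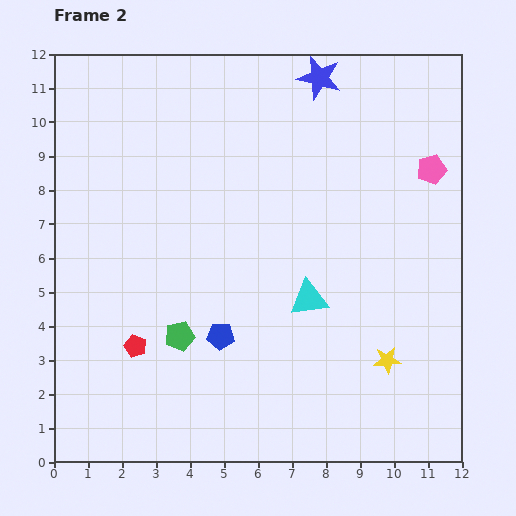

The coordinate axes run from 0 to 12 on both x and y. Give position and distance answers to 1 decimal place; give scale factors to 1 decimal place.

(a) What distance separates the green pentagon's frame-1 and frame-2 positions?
2.5

The green pentagon moved from (1.4, 4.6) to (3.7, 3.7), a distance of √(2.3² + 0.9²) ≈ 2.5.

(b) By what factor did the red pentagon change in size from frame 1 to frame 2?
0.8×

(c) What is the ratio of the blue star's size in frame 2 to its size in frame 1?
1.5×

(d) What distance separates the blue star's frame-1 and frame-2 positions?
2.3

The blue star moved from (10.1, 11.1) to (7.8, 11.3), a distance of √(2.3² + 0.2²) ≈ 2.3.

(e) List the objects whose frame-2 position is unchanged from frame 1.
the red pentagon, the cyan triangle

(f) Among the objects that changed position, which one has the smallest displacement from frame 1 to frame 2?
the pink pentagon

(moved 0.5)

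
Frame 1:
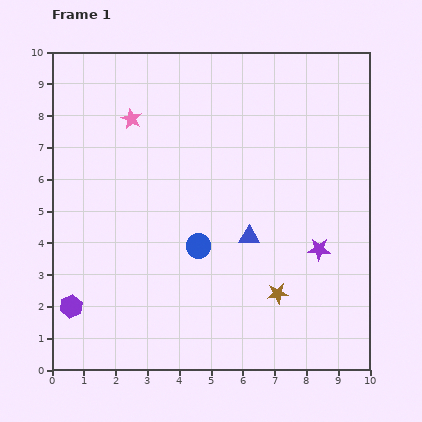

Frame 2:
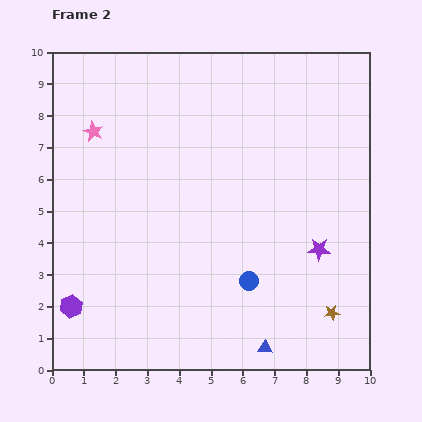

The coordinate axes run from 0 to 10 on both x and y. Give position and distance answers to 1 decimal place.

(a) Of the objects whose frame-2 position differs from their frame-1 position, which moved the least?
the pink star

(moved 1.3)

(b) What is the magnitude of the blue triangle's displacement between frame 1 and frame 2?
3.5

The blue triangle moved from (6.2, 4.2) to (6.7, 0.7), a distance of √(0.5² + 3.5²) ≈ 3.5.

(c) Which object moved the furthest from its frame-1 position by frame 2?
the blue triangle

(moved 3.5; next 1.9)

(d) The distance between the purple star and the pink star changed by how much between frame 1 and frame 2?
+0.8

Distance in frame 1: 7.2. Distance in frame 2: 8.0.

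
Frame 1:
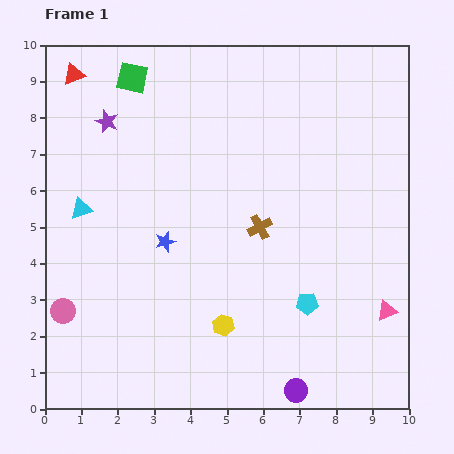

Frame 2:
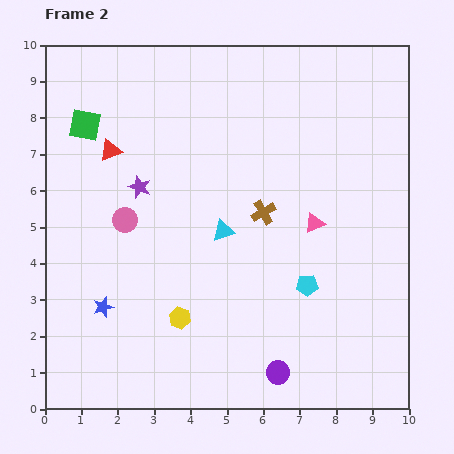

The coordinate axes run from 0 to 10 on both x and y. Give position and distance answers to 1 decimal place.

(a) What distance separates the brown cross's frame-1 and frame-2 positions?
0.4

The brown cross moved from (5.9, 5.0) to (6.0, 5.4), a distance of √(0.1² + 0.4²) ≈ 0.4.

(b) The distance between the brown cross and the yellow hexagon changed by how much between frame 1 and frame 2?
+0.8

Distance in frame 1: 2.9. Distance in frame 2: 3.7.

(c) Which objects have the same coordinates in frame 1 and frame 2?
none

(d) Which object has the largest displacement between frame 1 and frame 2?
the cyan triangle

(moved 3.9; next 3.1)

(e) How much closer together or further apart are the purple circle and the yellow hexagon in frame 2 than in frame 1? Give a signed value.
+0.4

Distance in frame 1: 2.7. Distance in frame 2: 3.1.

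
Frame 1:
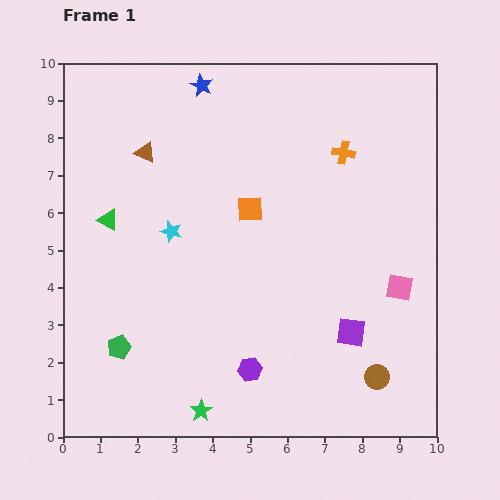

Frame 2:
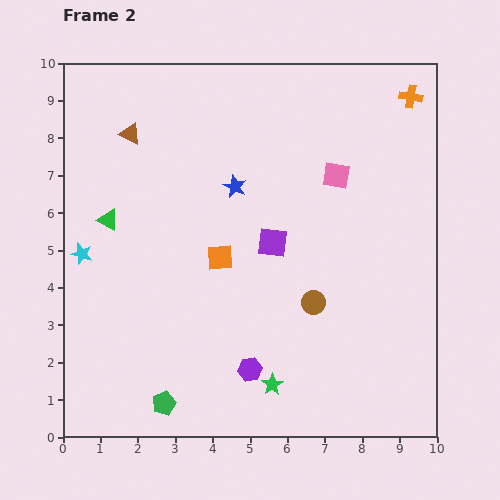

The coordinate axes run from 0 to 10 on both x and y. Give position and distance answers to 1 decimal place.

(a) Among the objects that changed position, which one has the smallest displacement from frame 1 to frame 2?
the brown triangle

(moved 0.6)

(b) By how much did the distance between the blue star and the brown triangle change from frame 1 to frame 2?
+0.8

Distance in frame 1: 2.3. Distance in frame 2: 3.1.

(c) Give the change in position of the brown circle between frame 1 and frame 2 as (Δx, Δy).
(-1.7, 2.0)

The brown circle was at (8.4, 1.6) in frame 1 and (6.7, 3.6) in frame 2.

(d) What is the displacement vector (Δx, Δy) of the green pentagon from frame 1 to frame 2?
(1.2, -1.5)

The green pentagon was at (1.5, 2.4) in frame 1 and (2.7, 0.9) in frame 2.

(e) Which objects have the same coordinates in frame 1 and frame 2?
the green triangle, the purple hexagon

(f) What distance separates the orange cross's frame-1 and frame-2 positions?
2.3

The orange cross moved from (7.5, 7.6) to (9.3, 9.1), a distance of √(1.8² + 1.5²) ≈ 2.3.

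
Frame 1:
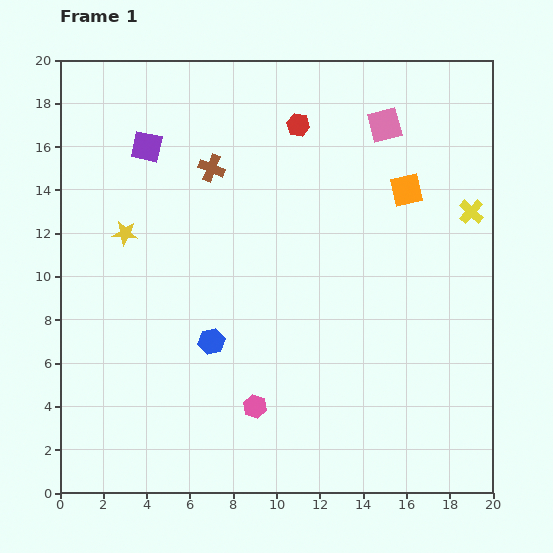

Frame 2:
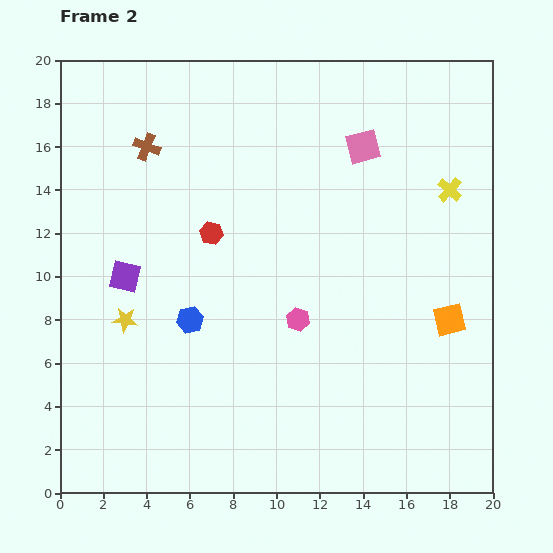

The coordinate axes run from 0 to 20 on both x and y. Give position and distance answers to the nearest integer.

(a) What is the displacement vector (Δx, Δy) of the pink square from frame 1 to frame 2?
(-1, -1)

The pink square was at (15, 17) in frame 1 and (14, 16) in frame 2.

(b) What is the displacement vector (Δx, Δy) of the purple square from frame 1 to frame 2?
(-1, -6)

The purple square was at (4, 16) in frame 1 and (3, 10) in frame 2.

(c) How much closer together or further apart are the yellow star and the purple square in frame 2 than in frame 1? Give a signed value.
-2

Distance in frame 1: 4. Distance in frame 2: 2.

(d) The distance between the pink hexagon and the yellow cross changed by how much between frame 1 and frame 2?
-4

Distance in frame 1: 13. Distance in frame 2: 9.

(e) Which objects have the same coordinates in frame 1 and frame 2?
none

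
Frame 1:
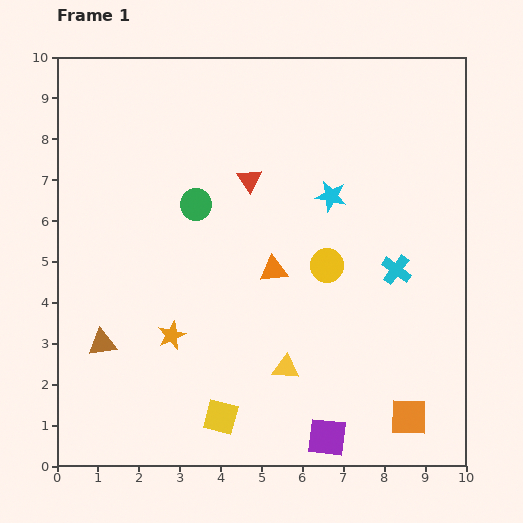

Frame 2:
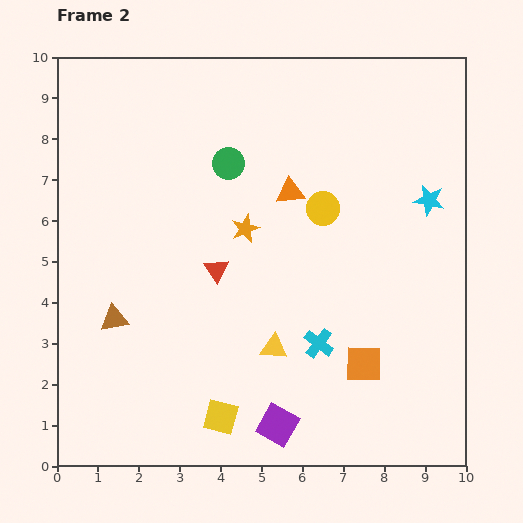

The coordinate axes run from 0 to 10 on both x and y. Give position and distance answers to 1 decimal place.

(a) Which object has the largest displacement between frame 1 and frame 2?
the orange star

(moved 3.2; next 2.6)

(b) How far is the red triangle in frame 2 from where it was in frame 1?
2.3

The red triangle moved from (4.7, 7.0) to (3.9, 4.8), a distance of √(0.8² + 2.2²) ≈ 2.3.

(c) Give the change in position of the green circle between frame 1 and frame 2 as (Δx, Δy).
(0.8, 1.0)

The green circle was at (3.4, 6.4) in frame 1 and (4.2, 7.4) in frame 2.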